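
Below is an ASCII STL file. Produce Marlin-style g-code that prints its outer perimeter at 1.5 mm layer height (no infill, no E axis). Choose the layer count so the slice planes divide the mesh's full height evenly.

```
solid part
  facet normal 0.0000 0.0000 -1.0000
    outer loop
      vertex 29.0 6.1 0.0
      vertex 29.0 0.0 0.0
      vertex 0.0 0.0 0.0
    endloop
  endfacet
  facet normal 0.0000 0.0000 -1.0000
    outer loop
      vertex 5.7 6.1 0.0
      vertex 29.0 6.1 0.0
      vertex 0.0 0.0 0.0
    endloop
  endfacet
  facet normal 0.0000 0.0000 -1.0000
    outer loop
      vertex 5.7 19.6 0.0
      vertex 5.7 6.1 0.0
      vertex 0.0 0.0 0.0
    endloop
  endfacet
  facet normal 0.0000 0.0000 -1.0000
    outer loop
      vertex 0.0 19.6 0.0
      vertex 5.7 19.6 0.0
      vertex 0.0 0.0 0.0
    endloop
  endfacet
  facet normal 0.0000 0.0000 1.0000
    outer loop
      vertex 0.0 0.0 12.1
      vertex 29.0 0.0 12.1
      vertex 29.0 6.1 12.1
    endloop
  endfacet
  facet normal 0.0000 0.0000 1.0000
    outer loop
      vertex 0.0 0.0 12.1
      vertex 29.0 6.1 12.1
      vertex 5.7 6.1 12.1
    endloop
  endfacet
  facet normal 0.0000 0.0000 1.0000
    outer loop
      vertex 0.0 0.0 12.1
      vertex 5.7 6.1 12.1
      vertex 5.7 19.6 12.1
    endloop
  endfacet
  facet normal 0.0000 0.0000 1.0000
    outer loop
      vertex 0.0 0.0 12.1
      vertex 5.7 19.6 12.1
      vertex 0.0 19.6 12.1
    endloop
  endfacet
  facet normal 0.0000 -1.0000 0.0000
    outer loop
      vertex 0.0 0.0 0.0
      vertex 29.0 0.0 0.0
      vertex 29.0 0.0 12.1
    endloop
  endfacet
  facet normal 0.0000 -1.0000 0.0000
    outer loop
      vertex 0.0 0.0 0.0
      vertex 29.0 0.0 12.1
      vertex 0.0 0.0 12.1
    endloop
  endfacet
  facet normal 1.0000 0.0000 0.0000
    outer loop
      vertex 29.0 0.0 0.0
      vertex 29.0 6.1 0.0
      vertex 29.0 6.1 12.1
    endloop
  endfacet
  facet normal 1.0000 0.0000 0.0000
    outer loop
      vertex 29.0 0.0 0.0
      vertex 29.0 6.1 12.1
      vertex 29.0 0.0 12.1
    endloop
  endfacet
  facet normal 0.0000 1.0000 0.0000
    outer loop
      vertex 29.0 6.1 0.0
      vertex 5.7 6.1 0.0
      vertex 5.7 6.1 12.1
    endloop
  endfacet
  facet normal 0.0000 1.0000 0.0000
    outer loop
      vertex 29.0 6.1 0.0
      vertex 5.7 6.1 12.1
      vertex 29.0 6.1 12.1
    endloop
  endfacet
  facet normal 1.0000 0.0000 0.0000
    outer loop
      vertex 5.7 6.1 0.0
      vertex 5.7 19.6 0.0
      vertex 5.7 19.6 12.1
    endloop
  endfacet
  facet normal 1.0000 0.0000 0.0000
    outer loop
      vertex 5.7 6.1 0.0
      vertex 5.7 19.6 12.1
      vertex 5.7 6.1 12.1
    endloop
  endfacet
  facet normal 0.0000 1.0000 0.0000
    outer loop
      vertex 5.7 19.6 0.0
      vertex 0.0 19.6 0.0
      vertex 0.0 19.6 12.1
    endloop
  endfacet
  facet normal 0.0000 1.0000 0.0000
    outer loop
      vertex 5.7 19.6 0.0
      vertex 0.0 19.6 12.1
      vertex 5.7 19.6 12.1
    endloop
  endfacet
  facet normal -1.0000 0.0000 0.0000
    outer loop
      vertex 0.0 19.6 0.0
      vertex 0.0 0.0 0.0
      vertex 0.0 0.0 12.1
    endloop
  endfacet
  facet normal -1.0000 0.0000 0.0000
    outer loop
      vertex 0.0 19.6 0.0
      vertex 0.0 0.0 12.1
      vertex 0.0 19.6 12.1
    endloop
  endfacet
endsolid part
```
; perimeter-only toolpath
G21 ; units = mm
G90 ; absolute positioning
G28 ; home
; layer 1
G0 Z1.5
G0 X0.0 Y0.0
G1 X29.0 Y0.0
G1 X29.0 Y6.1
G1 X5.7 Y6.1
G1 X5.7 Y19.6
G1 X0.0 Y19.6
G1 X0.0 Y0.0
; layer 2
G0 Z3.0
G0 X0.0 Y0.0
G1 X29.0 Y0.0
G1 X29.0 Y6.1
G1 X5.7 Y6.1
G1 X5.7 Y19.6
G1 X0.0 Y19.6
G1 X0.0 Y0.0
; layer 3
G0 Z4.5
G0 X0.0 Y0.0
G1 X29.0 Y0.0
G1 X29.0 Y6.1
G1 X5.7 Y6.1
G1 X5.7 Y19.6
G1 X0.0 Y19.6
G1 X0.0 Y0.0
; layer 4
G0 Z6.0
G0 X0.0 Y0.0
G1 X29.0 Y0.0
G1 X29.0 Y6.1
G1 X5.7 Y6.1
G1 X5.7 Y19.6
G1 X0.0 Y19.6
G1 X0.0 Y0.0
; layer 5
G0 Z7.6
G0 X0.0 Y0.0
G1 X29.0 Y0.0
G1 X29.0 Y6.1
G1 X5.7 Y6.1
G1 X5.7 Y19.6
G1 X0.0 Y19.6
G1 X0.0 Y0.0
; layer 6
G0 Z9.1
G0 X0.0 Y0.0
G1 X29.0 Y0.0
G1 X29.0 Y6.1
G1 X5.7 Y6.1
G1 X5.7 Y19.6
G1 X0.0 Y19.6
G1 X0.0 Y0.0
; layer 7
G0 Z10.6
G0 X0.0 Y0.0
G1 X29.0 Y0.0
G1 X29.0 Y6.1
G1 X5.7 Y6.1
G1 X5.7 Y19.6
G1 X0.0 Y19.6
G1 X0.0 Y0.0
; layer 8
G0 Z12.1
G0 X0.0 Y0.0
G1 X29.0 Y0.0
G1 X29.0 Y6.1
G1 X5.7 Y6.1
G1 X5.7 Y19.6
G1 X0.0 Y19.6
G1 X0.0 Y0.0
M2 ; end

The solid is an L-shaped prism: outer 29 × 19.6 mm, arm thicknesses ≈ 6.1 mm (horizontal) and 5.7 mm (vertical), extruded 12.1 mm in z. Slicing at Δz = 1.5 mm — 8 equal slices spanning the solid's height, so layer i sits at z = i·h/8 — gives 8 non-empty perimeters. Each is a 6-segment closed polygon; G0 lifts to the layer z and rapids to the start vertex, then G1 traces the edges.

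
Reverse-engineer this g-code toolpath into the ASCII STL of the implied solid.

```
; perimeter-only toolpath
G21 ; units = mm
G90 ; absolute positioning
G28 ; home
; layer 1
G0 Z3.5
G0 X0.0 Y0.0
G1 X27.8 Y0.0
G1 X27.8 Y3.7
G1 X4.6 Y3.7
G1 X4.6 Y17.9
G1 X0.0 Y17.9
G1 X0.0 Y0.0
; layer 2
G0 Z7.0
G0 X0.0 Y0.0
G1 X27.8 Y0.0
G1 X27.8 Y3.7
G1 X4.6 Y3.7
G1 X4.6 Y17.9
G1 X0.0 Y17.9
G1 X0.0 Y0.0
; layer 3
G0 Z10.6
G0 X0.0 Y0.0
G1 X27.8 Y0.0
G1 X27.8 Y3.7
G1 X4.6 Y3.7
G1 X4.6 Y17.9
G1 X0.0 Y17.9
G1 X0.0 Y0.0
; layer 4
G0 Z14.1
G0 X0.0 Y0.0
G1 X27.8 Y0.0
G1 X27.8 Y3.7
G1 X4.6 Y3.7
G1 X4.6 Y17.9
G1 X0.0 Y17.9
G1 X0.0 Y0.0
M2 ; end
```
solid part
  facet normal 0.0000 0.0000 -1.0000
    outer loop
      vertex 27.8 3.7 0.0
      vertex 27.8 0.0 0.0
      vertex 0.0 0.0 0.0
    endloop
  endfacet
  facet normal 0.0000 0.0000 -1.0000
    outer loop
      vertex 4.6 3.7 0.0
      vertex 27.8 3.7 0.0
      vertex 0.0 0.0 0.0
    endloop
  endfacet
  facet normal 0.0000 0.0000 -1.0000
    outer loop
      vertex 4.6 17.9 0.0
      vertex 4.6 3.7 0.0
      vertex 0.0 0.0 0.0
    endloop
  endfacet
  facet normal 0.0000 0.0000 -1.0000
    outer loop
      vertex 0.0 17.9 0.0
      vertex 4.6 17.9 0.0
      vertex 0.0 0.0 0.0
    endloop
  endfacet
  facet normal 0.0000 0.0000 1.0000
    outer loop
      vertex 0.0 0.0 14.1
      vertex 27.8 0.0 14.1
      vertex 27.8 3.7 14.1
    endloop
  endfacet
  facet normal 0.0000 0.0000 1.0000
    outer loop
      vertex 0.0 0.0 14.1
      vertex 27.8 3.7 14.1
      vertex 4.6 3.7 14.1
    endloop
  endfacet
  facet normal 0.0000 0.0000 1.0000
    outer loop
      vertex 0.0 0.0 14.1
      vertex 4.6 3.7 14.1
      vertex 4.6 17.9 14.1
    endloop
  endfacet
  facet normal 0.0000 0.0000 1.0000
    outer loop
      vertex 0.0 0.0 14.1
      vertex 4.6 17.9 14.1
      vertex 0.0 17.9 14.1
    endloop
  endfacet
  facet normal 0.0000 -1.0000 0.0000
    outer loop
      vertex 0.0 0.0 0.0
      vertex 27.8 0.0 0.0
      vertex 27.8 0.0 14.1
    endloop
  endfacet
  facet normal 0.0000 -1.0000 0.0000
    outer loop
      vertex 0.0 0.0 0.0
      vertex 27.8 0.0 14.1
      vertex 0.0 0.0 14.1
    endloop
  endfacet
  facet normal 1.0000 0.0000 0.0000
    outer loop
      vertex 27.8 0.0 0.0
      vertex 27.8 3.7 0.0
      vertex 27.8 3.7 14.1
    endloop
  endfacet
  facet normal 1.0000 0.0000 0.0000
    outer loop
      vertex 27.8 0.0 0.0
      vertex 27.8 3.7 14.1
      vertex 27.8 0.0 14.1
    endloop
  endfacet
  facet normal 0.0000 1.0000 0.0000
    outer loop
      vertex 27.8 3.7 0.0
      vertex 4.6 3.7 0.0
      vertex 4.6 3.7 14.1
    endloop
  endfacet
  facet normal 0.0000 1.0000 0.0000
    outer loop
      vertex 27.8 3.7 0.0
      vertex 4.6 3.7 14.1
      vertex 27.8 3.7 14.1
    endloop
  endfacet
  facet normal 1.0000 0.0000 0.0000
    outer loop
      vertex 4.6 3.7 0.0
      vertex 4.6 17.9 0.0
      vertex 4.6 17.9 14.1
    endloop
  endfacet
  facet normal 1.0000 0.0000 0.0000
    outer loop
      vertex 4.6 3.7 0.0
      vertex 4.6 17.9 14.1
      vertex 4.6 3.7 14.1
    endloop
  endfacet
  facet normal 0.0000 1.0000 0.0000
    outer loop
      vertex 4.6 17.9 0.0
      vertex 0.0 17.9 0.0
      vertex 0.0 17.9 14.1
    endloop
  endfacet
  facet normal 0.0000 1.0000 0.0000
    outer loop
      vertex 4.6 17.9 0.0
      vertex 0.0 17.9 14.1
      vertex 4.6 17.9 14.1
    endloop
  endfacet
  facet normal -1.0000 0.0000 0.0000
    outer loop
      vertex 0.0 17.9 0.0
      vertex 0.0 0.0 0.0
      vertex 0.0 0.0 14.1
    endloop
  endfacet
  facet normal -1.0000 0.0000 0.0000
    outer loop
      vertex 0.0 17.9 0.0
      vertex 0.0 0.0 14.1
      vertex 0.0 17.9 14.1
    endloop
  endfacet
endsolid part

The G0 Z moves step by Δz≈3.5 mm. Every layer's G1 loop is the same polygon, so the solid is a straight extrusion of it from z=0 to z≈14.1. Closing with flat bottom and top caps and triangulating gives 20 facets — an L-shaped prism: outer 27.8 × 17.9 mm, arm thicknesses ≈ 3.7 mm (horizontal) and 4.6 mm (vertical), extruded 14.1 mm in z.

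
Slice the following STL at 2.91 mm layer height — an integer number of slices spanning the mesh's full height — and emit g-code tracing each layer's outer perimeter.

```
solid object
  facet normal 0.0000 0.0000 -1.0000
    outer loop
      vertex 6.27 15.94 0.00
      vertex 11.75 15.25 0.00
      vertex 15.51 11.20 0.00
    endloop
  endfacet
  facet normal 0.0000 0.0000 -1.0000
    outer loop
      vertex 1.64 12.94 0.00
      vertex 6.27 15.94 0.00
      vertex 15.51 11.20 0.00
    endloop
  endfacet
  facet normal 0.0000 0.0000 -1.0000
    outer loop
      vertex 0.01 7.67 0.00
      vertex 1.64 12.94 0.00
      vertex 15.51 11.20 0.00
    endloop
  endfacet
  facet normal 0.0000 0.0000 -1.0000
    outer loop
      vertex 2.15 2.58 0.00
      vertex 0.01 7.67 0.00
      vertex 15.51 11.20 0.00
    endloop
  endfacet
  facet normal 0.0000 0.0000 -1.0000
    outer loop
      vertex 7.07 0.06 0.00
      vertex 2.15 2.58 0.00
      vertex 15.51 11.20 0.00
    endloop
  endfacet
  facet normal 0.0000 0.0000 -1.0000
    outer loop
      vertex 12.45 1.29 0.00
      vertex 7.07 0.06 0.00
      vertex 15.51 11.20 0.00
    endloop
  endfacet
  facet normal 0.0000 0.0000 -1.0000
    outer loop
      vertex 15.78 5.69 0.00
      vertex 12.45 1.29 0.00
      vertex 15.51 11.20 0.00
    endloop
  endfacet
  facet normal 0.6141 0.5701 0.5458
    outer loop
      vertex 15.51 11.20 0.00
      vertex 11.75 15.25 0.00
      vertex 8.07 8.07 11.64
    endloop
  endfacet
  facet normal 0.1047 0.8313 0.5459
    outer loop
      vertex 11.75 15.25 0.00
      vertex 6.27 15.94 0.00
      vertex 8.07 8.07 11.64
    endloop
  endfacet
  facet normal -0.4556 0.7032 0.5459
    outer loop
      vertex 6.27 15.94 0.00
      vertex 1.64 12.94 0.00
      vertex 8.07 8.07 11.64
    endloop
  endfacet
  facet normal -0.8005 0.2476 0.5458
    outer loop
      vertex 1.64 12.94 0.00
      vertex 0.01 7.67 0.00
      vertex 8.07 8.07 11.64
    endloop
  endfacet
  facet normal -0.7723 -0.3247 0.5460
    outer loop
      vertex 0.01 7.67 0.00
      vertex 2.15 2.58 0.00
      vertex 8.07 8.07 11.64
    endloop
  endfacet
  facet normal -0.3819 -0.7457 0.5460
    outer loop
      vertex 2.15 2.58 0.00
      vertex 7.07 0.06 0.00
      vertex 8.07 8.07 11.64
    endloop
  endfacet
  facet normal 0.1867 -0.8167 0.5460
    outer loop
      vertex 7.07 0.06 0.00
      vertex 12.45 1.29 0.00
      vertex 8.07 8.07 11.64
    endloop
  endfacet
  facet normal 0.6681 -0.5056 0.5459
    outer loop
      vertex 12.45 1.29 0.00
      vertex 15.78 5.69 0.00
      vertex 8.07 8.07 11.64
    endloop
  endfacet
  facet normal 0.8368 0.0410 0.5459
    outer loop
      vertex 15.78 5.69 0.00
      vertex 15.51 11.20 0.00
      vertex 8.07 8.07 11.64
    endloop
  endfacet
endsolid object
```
; perimeter-only toolpath
G21 ; units = mm
G90 ; absolute positioning
G28 ; home
; layer 1
G0 Z2.91
G0 X13.65 Y10.42
G1 X10.83 Y13.46
G1 X6.72 Y13.97
G1 X3.25 Y11.72
G1 X2.02 Y7.77
G1 X3.63 Y3.95
G1 X7.32 Y2.06
G1 X11.35 Y2.99
G1 X13.85 Y6.29
G1 X13.65 Y10.42
; layer 2
G0 Z5.82
G0 X11.79 Y9.63
G1 X9.91 Y11.66
G1 X7.17 Y12.00
G1 X4.86 Y10.50
G1 X4.04 Y7.87
G1 X5.11 Y5.33
G1 X7.57 Y4.07
G1 X10.26 Y4.68
G1 X11.93 Y6.88
G1 X11.79 Y9.63
; layer 3
G0 Z8.73
G0 X9.93 Y8.85
G1 X8.99 Y9.87
G1 X7.62 Y10.04
G1 X6.46 Y9.29
G1 X6.06 Y7.97
G1 X6.59 Y6.70
G1 X7.82 Y6.07
G1 X9.16 Y6.38
G1 X10.00 Y7.48
G1 X9.93 Y8.85
M2 ; end

The solid is a regular 9-sided pyramid, base circumscribed radius ≈ 8.07 mm, apex at z ≈ 11.6 mm. Slicing at Δz = 2.91 mm — 4 equal slices spanning the solid's height, so layer i sits at z = i·h/4 — gives 3 non-empty perimeters. Each is a 9-segment closed polygon; G0 lifts to the layer z and rapids to the start vertex, then G1 traces the edges. The cross-section shrinks linearly with z (the slice at the apex is degenerate and omitted).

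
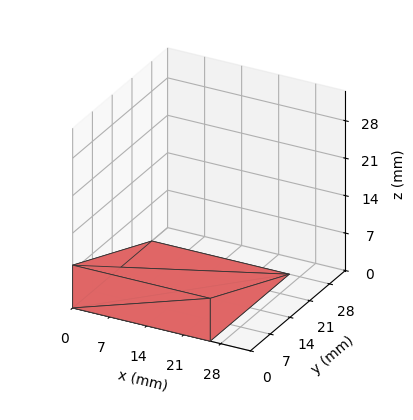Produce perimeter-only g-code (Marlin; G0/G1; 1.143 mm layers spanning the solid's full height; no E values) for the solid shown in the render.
Reading the render: the shape is a wedge (ramp): 26 × 28 mm base, rising to 8 mm along the y=0 edge and sloping linearly to z=0 at y=28 (dimensions read to the nearest mm from the axis ticks). For the g-code, the solid's height is divided into equal slices at the stated Δz and each level perimeter traced with G1 moves after a G0 lift.

; perimeter-only toolpath
G21 ; units = mm
G90 ; absolute positioning
G28 ; home
; layer 1
G0 Z1.143
G0 X0.000 Y0.000
G1 X26.000 Y0.000
G1 X26.000 Y24.000
G1 X0.000 Y24.000
G1 X0.000 Y0.000
; layer 2
G0 Z2.286
G0 X0.000 Y0.000
G1 X26.000 Y0.000
G1 X26.000 Y20.000
G1 X0.000 Y20.000
G1 X0.000 Y0.000
; layer 3
G0 Z3.429
G0 X0.000 Y0.000
G1 X26.000 Y0.000
G1 X26.000 Y16.000
G1 X0.000 Y16.000
G1 X0.000 Y0.000
; layer 4
G0 Z4.571
G0 X0.000 Y0.000
G1 X26.000 Y0.000
G1 X26.000 Y12.000
G1 X0.000 Y12.000
G1 X0.000 Y0.000
; layer 5
G0 Z5.714
G0 X0.000 Y0.000
G1 X26.000 Y0.000
G1 X26.000 Y8.000
G1 X0.000 Y8.000
G1 X0.000 Y0.000
; layer 6
G0 Z6.857
G0 X0.000 Y0.000
G1 X26.000 Y0.000
G1 X26.000 Y4.000
G1 X0.000 Y4.000
G1 X0.000 Y0.000
M2 ; end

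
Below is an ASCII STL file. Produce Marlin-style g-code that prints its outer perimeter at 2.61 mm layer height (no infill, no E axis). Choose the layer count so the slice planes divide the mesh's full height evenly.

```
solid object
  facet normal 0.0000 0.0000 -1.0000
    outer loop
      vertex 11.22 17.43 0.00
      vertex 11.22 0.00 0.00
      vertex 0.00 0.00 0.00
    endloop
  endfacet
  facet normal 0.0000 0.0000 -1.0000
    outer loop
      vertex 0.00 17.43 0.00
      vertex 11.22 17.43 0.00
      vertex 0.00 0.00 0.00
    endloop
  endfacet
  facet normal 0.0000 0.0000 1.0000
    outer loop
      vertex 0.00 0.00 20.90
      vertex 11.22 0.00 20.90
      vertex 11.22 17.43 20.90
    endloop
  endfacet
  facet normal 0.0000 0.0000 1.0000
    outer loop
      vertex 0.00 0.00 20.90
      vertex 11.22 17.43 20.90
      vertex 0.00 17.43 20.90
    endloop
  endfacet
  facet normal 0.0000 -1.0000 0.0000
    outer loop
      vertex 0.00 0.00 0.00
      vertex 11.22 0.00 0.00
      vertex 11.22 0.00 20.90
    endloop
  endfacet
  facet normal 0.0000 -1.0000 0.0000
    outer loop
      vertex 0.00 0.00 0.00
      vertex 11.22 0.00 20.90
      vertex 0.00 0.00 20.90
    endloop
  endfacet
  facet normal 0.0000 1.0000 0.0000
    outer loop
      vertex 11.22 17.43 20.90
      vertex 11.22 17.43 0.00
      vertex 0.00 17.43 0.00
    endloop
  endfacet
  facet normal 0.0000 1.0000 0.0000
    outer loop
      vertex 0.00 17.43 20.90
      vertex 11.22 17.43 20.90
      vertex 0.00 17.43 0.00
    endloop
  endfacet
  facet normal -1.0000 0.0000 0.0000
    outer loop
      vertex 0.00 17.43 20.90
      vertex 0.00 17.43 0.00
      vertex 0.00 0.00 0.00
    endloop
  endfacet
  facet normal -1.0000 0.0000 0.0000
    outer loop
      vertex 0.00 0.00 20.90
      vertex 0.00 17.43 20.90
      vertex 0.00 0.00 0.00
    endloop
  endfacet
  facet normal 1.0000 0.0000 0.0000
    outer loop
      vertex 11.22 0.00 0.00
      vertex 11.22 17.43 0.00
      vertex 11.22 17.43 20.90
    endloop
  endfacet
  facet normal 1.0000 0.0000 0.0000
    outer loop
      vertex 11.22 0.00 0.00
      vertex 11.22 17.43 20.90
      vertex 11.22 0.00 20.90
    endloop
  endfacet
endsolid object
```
; perimeter-only toolpath
G21 ; units = mm
G90 ; absolute positioning
G28 ; home
; layer 1
G0 Z2.61
G0 X0.00 Y0.00
G1 X11.22 Y0.00
G1 X11.22 Y17.43
G1 X0.00 Y17.43
G1 X0.00 Y0.00
; layer 2
G0 Z5.22
G0 X0.00 Y0.00
G1 X11.22 Y0.00
G1 X11.22 Y17.43
G1 X0.00 Y17.43
G1 X0.00 Y0.00
; layer 3
G0 Z7.84
G0 X0.00 Y0.00
G1 X11.22 Y0.00
G1 X11.22 Y17.43
G1 X0.00 Y17.43
G1 X0.00 Y0.00
; layer 4
G0 Z10.45
G0 X0.00 Y0.00
G1 X11.22 Y0.00
G1 X11.22 Y17.43
G1 X0.00 Y17.43
G1 X0.00 Y0.00
; layer 5
G0 Z13.06
G0 X0.00 Y0.00
G1 X11.22 Y0.00
G1 X11.22 Y17.43
G1 X0.00 Y17.43
G1 X0.00 Y0.00
; layer 6
G0 Z15.67
G0 X0.00 Y0.00
G1 X11.22 Y0.00
G1 X11.22 Y17.43
G1 X0.00 Y17.43
G1 X0.00 Y0.00
; layer 7
G0 Z18.29
G0 X0.00 Y0.00
G1 X11.22 Y0.00
G1 X11.22 Y17.43
G1 X0.00 Y17.43
G1 X0.00 Y0.00
; layer 8
G0 Z20.90
G0 X0.00 Y0.00
G1 X11.22 Y0.00
G1 X11.22 Y17.43
G1 X0.00 Y17.43
G1 X0.00 Y0.00
M2 ; end

The solid is a rectangular box, roughly 11.2 × 17.4 mm footprint and 20.9 mm tall. Slicing at Δz = 2.61 mm — 8 equal slices spanning the solid's height, so layer i sits at z = i·h/8 — gives 8 non-empty perimeters. Each is a 4-segment closed polygon; G0 lifts to the layer z and rapids to the start vertex, then G1 traces the edges.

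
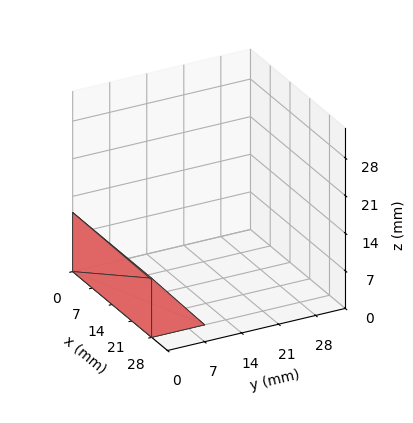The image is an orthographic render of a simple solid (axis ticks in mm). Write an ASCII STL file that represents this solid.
Reading the render: the shape is a wedge (ramp): 28 × 10 mm base, rising to 11 mm along the y=0 edge and sloping linearly to z=0 at y=10 (dimensions read to the nearest mm from the axis ticks). For the STL, each face is triangulated and given an outward normal.

solid part
  facet normal 0.0000 0.0000 -1.0000
    outer loop
      vertex 28.000 10.000 0.000
      vertex 28.000 0.000 0.000
      vertex 0.000 0.000 0.000
    endloop
  endfacet
  facet normal 0.0000 0.0000 -1.0000
    outer loop
      vertex 0.000 10.000 0.000
      vertex 28.000 10.000 0.000
      vertex 0.000 0.000 0.000
    endloop
  endfacet
  facet normal 0.0000 -1.0000 0.0000
    outer loop
      vertex 0.000 0.000 0.000
      vertex 28.000 0.000 0.000
      vertex 28.000 0.000 11.000
    endloop
  endfacet
  facet normal 0.0000 -1.0000 0.0000
    outer loop
      vertex 0.000 0.000 0.000
      vertex 28.000 0.000 11.000
      vertex 0.000 0.000 11.000
    endloop
  endfacet
  facet normal 0.0000 0.7399 0.6727
    outer loop
      vertex 0.000 0.000 11.000
      vertex 28.000 0.000 11.000
      vertex 28.000 10.000 0.000
    endloop
  endfacet
  facet normal 0.0000 0.7399 0.6727
    outer loop
      vertex 0.000 0.000 11.000
      vertex 28.000 10.000 0.000
      vertex 0.000 10.000 0.000
    endloop
  endfacet
  facet normal -1.0000 0.0000 0.0000
    outer loop
      vertex 0.000 0.000 11.000
      vertex 0.000 10.000 0.000
      vertex 0.000 0.000 0.000
    endloop
  endfacet
  facet normal 1.0000 0.0000 0.0000
    outer loop
      vertex 28.000 0.000 0.000
      vertex 28.000 10.000 0.000
      vertex 28.000 0.000 11.000
    endloop
  endfacet
endsolid part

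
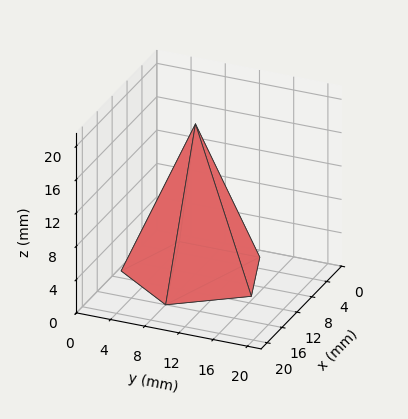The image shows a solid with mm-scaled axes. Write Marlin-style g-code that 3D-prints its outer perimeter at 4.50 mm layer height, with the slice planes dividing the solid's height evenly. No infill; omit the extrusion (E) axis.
Reading the render: the shape is a regular 5-sided pyramid, base circumscribed radius ≈ 8 mm, apex at z ≈ 18 mm (dimensions read to the nearest mm from the axis ticks). For the g-code, the solid's height is divided into equal slices at the stated Δz and each level perimeter traced with G1 moves after a G0 lift.

; perimeter-only toolpath
G21 ; units = mm
G90 ; absolute positioning
G28 ; home
; layer 1
G0 Z4.50
G0 X14.00 Y8.00
G1 X9.85 Y13.71
G1 X3.15 Y11.52
G1 X3.15 Y4.47
G1 X9.85 Y2.29
G1 X14.00 Y8.00
; layer 2
G0 Z9.00
G0 X12.00 Y8.00
G1 X9.23 Y11.80
G1 X4.76 Y10.35
G1 X4.76 Y5.65
G1 X9.23 Y4.20
G1 X12.00 Y8.00
; layer 3
G0 Z13.50
G0 X10.00 Y8.00
G1 X8.62 Y9.90
G1 X6.38 Y9.18
G1 X6.38 Y6.83
G1 X8.62 Y6.10
G1 X10.00 Y8.00
M2 ; end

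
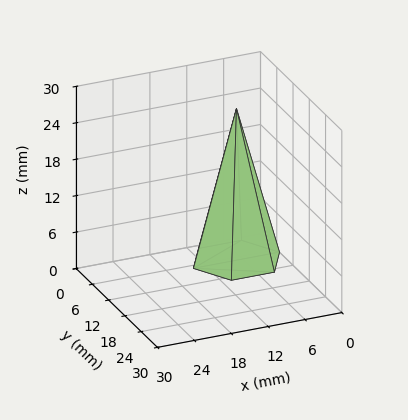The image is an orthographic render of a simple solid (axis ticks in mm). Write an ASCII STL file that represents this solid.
Reading the render: the shape is a regular 6-sided pyramid, base circumscribed radius ≈ 7 mm, apex at z ≈ 25 mm (dimensions read to the nearest mm from the axis ticks). For the STL, each face is triangulated and given an outward normal.

solid part
  facet normal 0.0000 0.0000 -1.0000
    outer loop
      vertex 3.50 13.06 0.00
      vertex 10.50 13.06 0.00
      vertex 14.00 7.00 0.00
    endloop
  endfacet
  facet normal 0.0000 0.0000 -1.0000
    outer loop
      vertex 0.00 7.00 0.00
      vertex 3.50 13.06 0.00
      vertex 14.00 7.00 0.00
    endloop
  endfacet
  facet normal 0.0000 0.0000 -1.0000
    outer loop
      vertex 3.50 0.94 0.00
      vertex 0.00 7.00 0.00
      vertex 14.00 7.00 0.00
    endloop
  endfacet
  facet normal 0.0000 0.0000 -1.0000
    outer loop
      vertex 10.50 0.94 0.00
      vertex 3.50 0.94 0.00
      vertex 14.00 7.00 0.00
    endloop
  endfacet
  facet normal 0.8416 0.4861 0.2356
    outer loop
      vertex 14.00 7.00 0.00
      vertex 10.50 13.06 0.00
      vertex 7.00 7.00 25.00
    endloop
  endfacet
  facet normal 0.0000 0.9719 0.2356
    outer loop
      vertex 10.50 13.06 0.00
      vertex 3.50 13.06 0.00
      vertex 7.00 7.00 25.00
    endloop
  endfacet
  facet normal -0.8416 0.4861 0.2356
    outer loop
      vertex 3.50 13.06 0.00
      vertex 0.00 7.00 0.00
      vertex 7.00 7.00 25.00
    endloop
  endfacet
  facet normal -0.8416 -0.4861 0.2356
    outer loop
      vertex 0.00 7.00 0.00
      vertex 3.50 0.94 0.00
      vertex 7.00 7.00 25.00
    endloop
  endfacet
  facet normal 0.0000 -0.9719 0.2356
    outer loop
      vertex 3.50 0.94 0.00
      vertex 10.50 0.94 0.00
      vertex 7.00 7.00 25.00
    endloop
  endfacet
  facet normal 0.8416 -0.4861 0.2356
    outer loop
      vertex 10.50 0.94 0.00
      vertex 14.00 7.00 0.00
      vertex 7.00 7.00 25.00
    endloop
  endfacet
endsolid part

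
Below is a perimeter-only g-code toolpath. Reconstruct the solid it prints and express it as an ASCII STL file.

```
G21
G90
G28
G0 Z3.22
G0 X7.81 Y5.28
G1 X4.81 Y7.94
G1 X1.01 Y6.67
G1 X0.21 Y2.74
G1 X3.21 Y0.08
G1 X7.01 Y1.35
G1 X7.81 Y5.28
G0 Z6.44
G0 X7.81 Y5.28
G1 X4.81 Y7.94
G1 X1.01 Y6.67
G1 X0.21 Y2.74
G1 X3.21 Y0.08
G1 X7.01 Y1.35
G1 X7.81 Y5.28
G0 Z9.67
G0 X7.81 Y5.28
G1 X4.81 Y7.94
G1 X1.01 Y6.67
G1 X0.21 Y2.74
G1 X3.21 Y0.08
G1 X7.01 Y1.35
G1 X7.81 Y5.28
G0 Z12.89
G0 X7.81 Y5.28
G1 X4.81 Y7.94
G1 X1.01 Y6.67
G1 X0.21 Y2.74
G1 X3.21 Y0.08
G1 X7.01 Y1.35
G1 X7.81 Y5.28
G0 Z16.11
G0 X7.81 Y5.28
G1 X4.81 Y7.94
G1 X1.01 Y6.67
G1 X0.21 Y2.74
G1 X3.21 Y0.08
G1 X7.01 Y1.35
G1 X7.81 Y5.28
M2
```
solid part
  facet normal 0.0000 0.0000 -1.0000
    outer loop
      vertex 1.01 6.67 0.00
      vertex 4.81 7.94 0.00
      vertex 7.81 5.28 0.00
    endloop
  endfacet
  facet normal 0.0000 0.0000 -1.0000
    outer loop
      vertex 0.21 2.74 0.00
      vertex 1.01 6.67 0.00
      vertex 7.81 5.28 0.00
    endloop
  endfacet
  facet normal 0.0000 0.0000 -1.0000
    outer loop
      vertex 3.21 0.08 0.00
      vertex 0.21 2.74 0.00
      vertex 7.81 5.28 0.00
    endloop
  endfacet
  facet normal 0.0000 0.0000 -1.0000
    outer loop
      vertex 7.01 1.35 0.00
      vertex 3.21 0.08 0.00
      vertex 7.81 5.28 0.00
    endloop
  endfacet
  facet normal 0.0000 0.0000 1.0000
    outer loop
      vertex 7.81 5.28 16.11
      vertex 4.81 7.94 16.11
      vertex 1.01 6.67 16.11
    endloop
  endfacet
  facet normal 0.0000 0.0000 1.0000
    outer loop
      vertex 7.81 5.28 16.11
      vertex 1.01 6.67 16.11
      vertex 0.21 2.74 16.11
    endloop
  endfacet
  facet normal 0.0000 0.0000 1.0000
    outer loop
      vertex 7.81 5.28 16.11
      vertex 0.21 2.74 16.11
      vertex 3.21 0.08 16.11
    endloop
  endfacet
  facet normal 0.0000 0.0000 1.0000
    outer loop
      vertex 7.81 5.28 16.11
      vertex 3.21 0.08 16.11
      vertex 7.01 1.35 16.11
    endloop
  endfacet
  facet normal 0.6634 0.7482 0.0000
    outer loop
      vertex 7.81 5.28 0.00
      vertex 4.81 7.94 0.00
      vertex 4.81 7.94 16.11
    endloop
  endfacet
  facet normal 0.6634 0.7482 0.0000
    outer loop
      vertex 7.81 5.28 0.00
      vertex 4.81 7.94 16.11
      vertex 7.81 5.28 16.11
    endloop
  endfacet
  facet normal -0.3170 0.9484 0.0000
    outer loop
      vertex 4.81 7.94 0.00
      vertex 1.01 6.67 0.00
      vertex 1.01 6.67 16.11
    endloop
  endfacet
  facet normal -0.3170 0.9484 0.0000
    outer loop
      vertex 4.81 7.94 0.00
      vertex 1.01 6.67 16.11
      vertex 4.81 7.94 16.11
    endloop
  endfacet
  facet normal -0.9799 0.1995 0.0000
    outer loop
      vertex 1.01 6.67 0.00
      vertex 0.21 2.74 0.00
      vertex 0.21 2.74 16.11
    endloop
  endfacet
  facet normal -0.9799 0.1995 0.0000
    outer loop
      vertex 1.01 6.67 0.00
      vertex 0.21 2.74 16.11
      vertex 1.01 6.67 16.11
    endloop
  endfacet
  facet normal -0.6634 -0.7482 0.0000
    outer loop
      vertex 0.21 2.74 0.00
      vertex 3.21 0.08 0.00
      vertex 3.21 0.08 16.11
    endloop
  endfacet
  facet normal -0.6634 -0.7482 0.0000
    outer loop
      vertex 0.21 2.74 0.00
      vertex 3.21 0.08 16.11
      vertex 0.21 2.74 16.11
    endloop
  endfacet
  facet normal 0.3170 -0.9484 0.0000
    outer loop
      vertex 3.21 0.08 0.00
      vertex 7.01 1.35 0.00
      vertex 7.01 1.35 16.11
    endloop
  endfacet
  facet normal 0.3170 -0.9484 0.0000
    outer loop
      vertex 3.21 0.08 0.00
      vertex 7.01 1.35 16.11
      vertex 3.21 0.08 16.11
    endloop
  endfacet
  facet normal 0.9799 -0.1995 0.0000
    outer loop
      vertex 7.01 1.35 0.00
      vertex 7.81 5.28 0.00
      vertex 7.81 5.28 16.11
    endloop
  endfacet
  facet normal 0.9799 -0.1995 0.0000
    outer loop
      vertex 7.01 1.35 0.00
      vertex 7.81 5.28 16.11
      vertex 7.01 1.35 16.11
    endloop
  endfacet
endsolid part

The G0 Z moves step by Δz≈3.22 mm. Every layer's G1 loop is the same polygon, so the solid is a straight extrusion of it from z=0 to z≈16.1. Closing with flat bottom and top caps and triangulating gives 20 facets — a regular 6-sided prism (a cylinder approximated with 6 flat sides), circumscribed radius ≈ 4.01 mm, height ≈ 16.1 mm.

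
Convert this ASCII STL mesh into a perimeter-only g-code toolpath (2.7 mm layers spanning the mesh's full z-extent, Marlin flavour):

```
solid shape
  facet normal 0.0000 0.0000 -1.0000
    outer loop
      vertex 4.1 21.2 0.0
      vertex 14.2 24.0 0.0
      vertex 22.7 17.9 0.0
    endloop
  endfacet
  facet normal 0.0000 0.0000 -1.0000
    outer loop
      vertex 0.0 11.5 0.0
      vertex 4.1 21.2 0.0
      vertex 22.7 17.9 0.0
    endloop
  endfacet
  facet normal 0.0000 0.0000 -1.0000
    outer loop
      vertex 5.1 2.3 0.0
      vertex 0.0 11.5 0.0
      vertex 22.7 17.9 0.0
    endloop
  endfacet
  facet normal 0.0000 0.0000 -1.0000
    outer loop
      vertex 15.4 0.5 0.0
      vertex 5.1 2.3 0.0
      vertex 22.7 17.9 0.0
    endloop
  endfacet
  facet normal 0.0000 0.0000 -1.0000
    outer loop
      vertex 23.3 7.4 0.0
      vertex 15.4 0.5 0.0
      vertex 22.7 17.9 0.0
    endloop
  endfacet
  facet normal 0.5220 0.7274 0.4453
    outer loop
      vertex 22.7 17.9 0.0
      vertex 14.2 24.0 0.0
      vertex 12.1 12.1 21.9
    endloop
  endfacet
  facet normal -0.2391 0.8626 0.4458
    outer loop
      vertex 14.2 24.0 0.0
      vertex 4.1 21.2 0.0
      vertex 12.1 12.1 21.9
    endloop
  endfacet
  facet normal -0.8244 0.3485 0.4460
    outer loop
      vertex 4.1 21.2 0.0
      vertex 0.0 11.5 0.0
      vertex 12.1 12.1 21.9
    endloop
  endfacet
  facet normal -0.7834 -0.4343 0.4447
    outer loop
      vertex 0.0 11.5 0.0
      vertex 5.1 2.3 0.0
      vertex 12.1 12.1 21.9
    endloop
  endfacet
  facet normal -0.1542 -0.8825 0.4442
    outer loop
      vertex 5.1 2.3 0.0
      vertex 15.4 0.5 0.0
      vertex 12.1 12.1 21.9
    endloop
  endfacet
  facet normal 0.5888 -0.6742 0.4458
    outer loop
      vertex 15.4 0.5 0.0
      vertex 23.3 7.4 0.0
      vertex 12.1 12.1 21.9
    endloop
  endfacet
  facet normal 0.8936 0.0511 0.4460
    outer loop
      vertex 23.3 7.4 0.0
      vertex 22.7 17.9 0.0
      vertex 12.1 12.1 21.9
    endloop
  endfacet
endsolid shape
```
; perimeter-only toolpath
G21 ; units = mm
G90 ; absolute positioning
G28 ; home
; layer 1
G0 Z2.7
G0 X21.4 Y17.2
G1 X13.9 Y22.5
G1 X5.1 Y20.1
G1 X1.5 Y11.6
G1 X6.0 Y3.5
G1 X15.0 Y1.9
G1 X21.9 Y8.0
G1 X21.4 Y17.2
; layer 2
G0 Z5.5
G0 X20.0 Y16.4
G1 X13.7 Y21.0
G1 X6.1 Y18.9
G1 X3.0 Y11.7
G1 X6.8 Y4.8
G1 X14.6 Y3.4
G1 X20.5 Y8.6
G1 X20.0 Y16.4
; layer 3
G0 Z8.2
G0 X18.7 Y15.7
G1 X13.4 Y19.5
G1 X7.1 Y17.8
G1 X4.5 Y11.7
G1 X7.7 Y6.0
G1 X14.2 Y4.8
G1 X19.1 Y9.2
G1 X18.7 Y15.7
; layer 4
G0 Z10.9
G0 X17.4 Y15.0
G1 X13.1 Y18.1
G1 X8.1 Y16.6
G1 X6.0 Y11.8
G1 X8.6 Y7.2
G1 X13.8 Y6.3
G1 X17.7 Y9.8
G1 X17.4 Y15.0
; layer 5
G0 Z13.7
G0 X16.1 Y14.3
G1 X12.9 Y16.6
G1 X9.1 Y15.5
G1 X7.6 Y11.9
G1 X9.5 Y8.4
G1 X13.3 Y7.8
G1 X16.3 Y10.3
G1 X16.1 Y14.3
; layer 6
G0 Z16.4
G0 X14.8 Y13.5
G1 X12.6 Y15.1
G1 X10.1 Y14.4
G1 X9.1 Y11.9
G1 X10.3 Y9.6
G1 X12.9 Y9.2
G1 X14.9 Y10.9
G1 X14.8 Y13.5
; layer 7
G0 Z19.2
G0 X13.4 Y12.8
G1 X12.4 Y13.6
G1 X11.1 Y13.2
G1 X10.6 Y12.0
G1 X11.2 Y10.9
G1 X12.5 Y10.7
G1 X13.5 Y11.5
G1 X13.4 Y12.8
M2 ; end

The solid is a regular 7-sided pyramid, base circumscribed radius ≈ 12.1 mm, apex at z ≈ 21.9 mm. Slicing at Δz = 2.7 mm — 8 equal slices spanning the solid's height, so layer i sits at z = i·h/8 — gives 7 non-empty perimeters. Each is a 7-segment closed polygon; G0 lifts to the layer z and rapids to the start vertex, then G1 traces the edges. The cross-section shrinks linearly with z (the slice at the apex is degenerate and omitted).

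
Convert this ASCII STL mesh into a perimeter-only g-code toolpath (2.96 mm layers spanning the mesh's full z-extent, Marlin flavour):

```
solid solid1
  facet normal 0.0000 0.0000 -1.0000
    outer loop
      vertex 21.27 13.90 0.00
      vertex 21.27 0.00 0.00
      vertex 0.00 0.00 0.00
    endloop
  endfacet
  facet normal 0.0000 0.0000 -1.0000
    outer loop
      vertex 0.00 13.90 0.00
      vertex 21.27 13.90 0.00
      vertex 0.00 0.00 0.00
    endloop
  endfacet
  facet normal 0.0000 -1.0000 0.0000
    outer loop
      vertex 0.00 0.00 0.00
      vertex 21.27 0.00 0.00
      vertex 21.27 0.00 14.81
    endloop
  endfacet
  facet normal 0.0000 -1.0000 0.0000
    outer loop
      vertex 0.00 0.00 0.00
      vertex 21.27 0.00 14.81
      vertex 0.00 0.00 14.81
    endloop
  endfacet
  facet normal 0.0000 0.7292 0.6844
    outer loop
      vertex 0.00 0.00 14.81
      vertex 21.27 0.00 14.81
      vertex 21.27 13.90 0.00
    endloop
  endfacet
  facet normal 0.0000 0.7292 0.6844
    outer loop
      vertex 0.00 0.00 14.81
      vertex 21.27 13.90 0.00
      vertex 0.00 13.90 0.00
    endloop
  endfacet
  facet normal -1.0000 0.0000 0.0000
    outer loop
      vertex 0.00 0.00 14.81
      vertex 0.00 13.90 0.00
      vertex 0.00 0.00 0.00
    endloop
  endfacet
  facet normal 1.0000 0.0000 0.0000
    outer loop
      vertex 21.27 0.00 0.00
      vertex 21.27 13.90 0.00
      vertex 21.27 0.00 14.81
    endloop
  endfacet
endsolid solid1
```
; perimeter-only toolpath
G21 ; units = mm
G90 ; absolute positioning
G28 ; home
; layer 1
G0 Z2.96
G0 X0.00 Y0.00
G1 X21.27 Y0.00
G1 X21.27 Y11.12
G1 X0.00 Y11.12
G1 X0.00 Y0.00
; layer 2
G0 Z5.92
G0 X0.00 Y0.00
G1 X21.27 Y0.00
G1 X21.27 Y8.34
G1 X0.00 Y8.34
G1 X0.00 Y0.00
; layer 3
G0 Z8.89
G0 X0.00 Y0.00
G1 X21.27 Y0.00
G1 X21.27 Y5.56
G1 X0.00 Y5.56
G1 X0.00 Y0.00
; layer 4
G0 Z11.85
G0 X0.00 Y0.00
G1 X21.27 Y0.00
G1 X21.27 Y2.78
G1 X0.00 Y2.78
G1 X0.00 Y0.00
M2 ; end

The solid is a wedge (ramp): 21.3 × 13.9 mm base, rising to 14.8 mm along the y=0 edge and sloping linearly to z=0 at y=13.9. Slicing at Δz = 2.96 mm — 5 equal slices spanning the solid's height, so layer i sits at z = i·h/5 — gives 4 non-empty perimeters. Each is a 4-segment closed polygon; G0 lifts to the layer z and rapids to the start vertex, then G1 traces the edges. The cross-section shrinks linearly with z (the slice at the apex is degenerate and omitted).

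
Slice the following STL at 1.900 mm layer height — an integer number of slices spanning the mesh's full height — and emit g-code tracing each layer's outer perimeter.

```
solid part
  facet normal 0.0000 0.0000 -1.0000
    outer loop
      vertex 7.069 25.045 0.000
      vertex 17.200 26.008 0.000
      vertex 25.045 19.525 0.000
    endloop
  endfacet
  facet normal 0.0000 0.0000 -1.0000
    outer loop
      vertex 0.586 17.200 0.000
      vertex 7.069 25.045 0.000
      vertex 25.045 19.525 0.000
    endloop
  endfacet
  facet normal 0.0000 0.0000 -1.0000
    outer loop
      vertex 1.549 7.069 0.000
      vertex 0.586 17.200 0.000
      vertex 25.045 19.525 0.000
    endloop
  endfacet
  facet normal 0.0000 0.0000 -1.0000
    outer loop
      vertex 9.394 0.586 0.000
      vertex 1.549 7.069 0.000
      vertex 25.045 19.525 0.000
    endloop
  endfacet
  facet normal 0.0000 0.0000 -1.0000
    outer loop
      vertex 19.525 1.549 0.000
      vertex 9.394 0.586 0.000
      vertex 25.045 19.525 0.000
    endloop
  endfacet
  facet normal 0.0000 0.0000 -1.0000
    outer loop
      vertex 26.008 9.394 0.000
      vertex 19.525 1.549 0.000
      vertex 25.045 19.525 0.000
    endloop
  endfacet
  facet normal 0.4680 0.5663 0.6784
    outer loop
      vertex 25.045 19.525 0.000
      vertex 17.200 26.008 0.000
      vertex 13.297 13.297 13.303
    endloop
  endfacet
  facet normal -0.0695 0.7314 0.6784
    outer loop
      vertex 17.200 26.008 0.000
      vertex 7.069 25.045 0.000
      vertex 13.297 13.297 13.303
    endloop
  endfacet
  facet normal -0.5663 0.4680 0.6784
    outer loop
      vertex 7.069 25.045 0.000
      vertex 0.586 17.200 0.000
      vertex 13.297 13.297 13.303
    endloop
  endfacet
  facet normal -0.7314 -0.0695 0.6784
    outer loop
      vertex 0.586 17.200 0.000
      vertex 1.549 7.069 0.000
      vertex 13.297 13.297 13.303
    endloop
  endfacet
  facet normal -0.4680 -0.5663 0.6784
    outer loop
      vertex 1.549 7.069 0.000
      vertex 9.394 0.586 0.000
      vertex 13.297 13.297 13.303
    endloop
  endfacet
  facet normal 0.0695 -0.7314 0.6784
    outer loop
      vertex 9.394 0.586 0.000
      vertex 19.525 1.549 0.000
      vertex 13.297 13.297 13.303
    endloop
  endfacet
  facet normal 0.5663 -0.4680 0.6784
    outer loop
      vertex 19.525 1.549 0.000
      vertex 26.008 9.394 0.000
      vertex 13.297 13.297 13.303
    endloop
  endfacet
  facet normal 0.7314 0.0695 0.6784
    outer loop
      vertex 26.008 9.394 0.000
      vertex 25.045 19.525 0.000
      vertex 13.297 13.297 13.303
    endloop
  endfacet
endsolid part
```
; perimeter-only toolpath
G21 ; units = mm
G90 ; absolute positioning
G28 ; home
; layer 1
G0 Z1.900
G0 X23.367 Y18.635
G1 X16.642 Y24.192
G1 X7.959 Y23.367
G1 X2.402 Y16.642
G1 X3.227 Y7.959
G1 X9.952 Y2.402
G1 X18.635 Y3.227
G1 X24.192 Y9.952
G1 X23.367 Y18.635
; layer 2
G0 Z3.801
G0 X21.688 Y17.746
G1 X16.085 Y22.376
G1 X8.848 Y21.688
G1 X4.218 Y16.085
G1 X4.906 Y8.848
G1 X10.509 Y4.218
G1 X17.746 Y4.906
G1 X22.376 Y10.509
G1 X21.688 Y17.746
; layer 3
G0 Z5.701
G0 X20.010 Y16.856
G1 X15.527 Y20.560
G1 X9.738 Y20.010
G1 X6.034 Y15.527
G1 X6.584 Y9.738
G1 X11.067 Y6.034
G1 X16.856 Y6.584
G1 X20.560 Y11.067
G1 X20.010 Y16.856
; layer 4
G0 Z7.602
G0 X18.332 Y15.966
G1 X14.970 Y18.745
G1 X10.628 Y18.332
G1 X7.849 Y14.970
G1 X8.262 Y10.628
G1 X11.624 Y7.849
G1 X15.966 Y8.262
G1 X18.745 Y11.624
G1 X18.332 Y15.966
; layer 5
G0 Z9.502
G0 X16.654 Y15.076
G1 X14.412 Y16.929
G1 X11.518 Y16.654
G1 X9.665 Y14.412
G1 X9.940 Y11.518
G1 X12.182 Y9.665
G1 X15.076 Y9.940
G1 X16.929 Y12.182
G1 X16.654 Y15.076
; layer 6
G0 Z11.403
G0 X14.975 Y14.187
G1 X13.855 Y15.113
G1 X12.407 Y14.975
G1 X11.481 Y13.855
G1 X11.619 Y12.407
G1 X12.739 Y11.481
G1 X14.187 Y11.619
G1 X15.113 Y12.739
G1 X14.975 Y14.187
M2 ; end

The solid is a regular 8-sided pyramid, base circumscribed radius ≈ 13.3 mm, apex at z ≈ 13.3 mm. Slicing at Δz = 1.900 mm — 7 equal slices spanning the solid's height, so layer i sits at z = i·h/7 — gives 6 non-empty perimeters. Each is a 8-segment closed polygon; G0 lifts to the layer z and rapids to the start vertex, then G1 traces the edges. The cross-section shrinks linearly with z (the slice at the apex is degenerate and omitted).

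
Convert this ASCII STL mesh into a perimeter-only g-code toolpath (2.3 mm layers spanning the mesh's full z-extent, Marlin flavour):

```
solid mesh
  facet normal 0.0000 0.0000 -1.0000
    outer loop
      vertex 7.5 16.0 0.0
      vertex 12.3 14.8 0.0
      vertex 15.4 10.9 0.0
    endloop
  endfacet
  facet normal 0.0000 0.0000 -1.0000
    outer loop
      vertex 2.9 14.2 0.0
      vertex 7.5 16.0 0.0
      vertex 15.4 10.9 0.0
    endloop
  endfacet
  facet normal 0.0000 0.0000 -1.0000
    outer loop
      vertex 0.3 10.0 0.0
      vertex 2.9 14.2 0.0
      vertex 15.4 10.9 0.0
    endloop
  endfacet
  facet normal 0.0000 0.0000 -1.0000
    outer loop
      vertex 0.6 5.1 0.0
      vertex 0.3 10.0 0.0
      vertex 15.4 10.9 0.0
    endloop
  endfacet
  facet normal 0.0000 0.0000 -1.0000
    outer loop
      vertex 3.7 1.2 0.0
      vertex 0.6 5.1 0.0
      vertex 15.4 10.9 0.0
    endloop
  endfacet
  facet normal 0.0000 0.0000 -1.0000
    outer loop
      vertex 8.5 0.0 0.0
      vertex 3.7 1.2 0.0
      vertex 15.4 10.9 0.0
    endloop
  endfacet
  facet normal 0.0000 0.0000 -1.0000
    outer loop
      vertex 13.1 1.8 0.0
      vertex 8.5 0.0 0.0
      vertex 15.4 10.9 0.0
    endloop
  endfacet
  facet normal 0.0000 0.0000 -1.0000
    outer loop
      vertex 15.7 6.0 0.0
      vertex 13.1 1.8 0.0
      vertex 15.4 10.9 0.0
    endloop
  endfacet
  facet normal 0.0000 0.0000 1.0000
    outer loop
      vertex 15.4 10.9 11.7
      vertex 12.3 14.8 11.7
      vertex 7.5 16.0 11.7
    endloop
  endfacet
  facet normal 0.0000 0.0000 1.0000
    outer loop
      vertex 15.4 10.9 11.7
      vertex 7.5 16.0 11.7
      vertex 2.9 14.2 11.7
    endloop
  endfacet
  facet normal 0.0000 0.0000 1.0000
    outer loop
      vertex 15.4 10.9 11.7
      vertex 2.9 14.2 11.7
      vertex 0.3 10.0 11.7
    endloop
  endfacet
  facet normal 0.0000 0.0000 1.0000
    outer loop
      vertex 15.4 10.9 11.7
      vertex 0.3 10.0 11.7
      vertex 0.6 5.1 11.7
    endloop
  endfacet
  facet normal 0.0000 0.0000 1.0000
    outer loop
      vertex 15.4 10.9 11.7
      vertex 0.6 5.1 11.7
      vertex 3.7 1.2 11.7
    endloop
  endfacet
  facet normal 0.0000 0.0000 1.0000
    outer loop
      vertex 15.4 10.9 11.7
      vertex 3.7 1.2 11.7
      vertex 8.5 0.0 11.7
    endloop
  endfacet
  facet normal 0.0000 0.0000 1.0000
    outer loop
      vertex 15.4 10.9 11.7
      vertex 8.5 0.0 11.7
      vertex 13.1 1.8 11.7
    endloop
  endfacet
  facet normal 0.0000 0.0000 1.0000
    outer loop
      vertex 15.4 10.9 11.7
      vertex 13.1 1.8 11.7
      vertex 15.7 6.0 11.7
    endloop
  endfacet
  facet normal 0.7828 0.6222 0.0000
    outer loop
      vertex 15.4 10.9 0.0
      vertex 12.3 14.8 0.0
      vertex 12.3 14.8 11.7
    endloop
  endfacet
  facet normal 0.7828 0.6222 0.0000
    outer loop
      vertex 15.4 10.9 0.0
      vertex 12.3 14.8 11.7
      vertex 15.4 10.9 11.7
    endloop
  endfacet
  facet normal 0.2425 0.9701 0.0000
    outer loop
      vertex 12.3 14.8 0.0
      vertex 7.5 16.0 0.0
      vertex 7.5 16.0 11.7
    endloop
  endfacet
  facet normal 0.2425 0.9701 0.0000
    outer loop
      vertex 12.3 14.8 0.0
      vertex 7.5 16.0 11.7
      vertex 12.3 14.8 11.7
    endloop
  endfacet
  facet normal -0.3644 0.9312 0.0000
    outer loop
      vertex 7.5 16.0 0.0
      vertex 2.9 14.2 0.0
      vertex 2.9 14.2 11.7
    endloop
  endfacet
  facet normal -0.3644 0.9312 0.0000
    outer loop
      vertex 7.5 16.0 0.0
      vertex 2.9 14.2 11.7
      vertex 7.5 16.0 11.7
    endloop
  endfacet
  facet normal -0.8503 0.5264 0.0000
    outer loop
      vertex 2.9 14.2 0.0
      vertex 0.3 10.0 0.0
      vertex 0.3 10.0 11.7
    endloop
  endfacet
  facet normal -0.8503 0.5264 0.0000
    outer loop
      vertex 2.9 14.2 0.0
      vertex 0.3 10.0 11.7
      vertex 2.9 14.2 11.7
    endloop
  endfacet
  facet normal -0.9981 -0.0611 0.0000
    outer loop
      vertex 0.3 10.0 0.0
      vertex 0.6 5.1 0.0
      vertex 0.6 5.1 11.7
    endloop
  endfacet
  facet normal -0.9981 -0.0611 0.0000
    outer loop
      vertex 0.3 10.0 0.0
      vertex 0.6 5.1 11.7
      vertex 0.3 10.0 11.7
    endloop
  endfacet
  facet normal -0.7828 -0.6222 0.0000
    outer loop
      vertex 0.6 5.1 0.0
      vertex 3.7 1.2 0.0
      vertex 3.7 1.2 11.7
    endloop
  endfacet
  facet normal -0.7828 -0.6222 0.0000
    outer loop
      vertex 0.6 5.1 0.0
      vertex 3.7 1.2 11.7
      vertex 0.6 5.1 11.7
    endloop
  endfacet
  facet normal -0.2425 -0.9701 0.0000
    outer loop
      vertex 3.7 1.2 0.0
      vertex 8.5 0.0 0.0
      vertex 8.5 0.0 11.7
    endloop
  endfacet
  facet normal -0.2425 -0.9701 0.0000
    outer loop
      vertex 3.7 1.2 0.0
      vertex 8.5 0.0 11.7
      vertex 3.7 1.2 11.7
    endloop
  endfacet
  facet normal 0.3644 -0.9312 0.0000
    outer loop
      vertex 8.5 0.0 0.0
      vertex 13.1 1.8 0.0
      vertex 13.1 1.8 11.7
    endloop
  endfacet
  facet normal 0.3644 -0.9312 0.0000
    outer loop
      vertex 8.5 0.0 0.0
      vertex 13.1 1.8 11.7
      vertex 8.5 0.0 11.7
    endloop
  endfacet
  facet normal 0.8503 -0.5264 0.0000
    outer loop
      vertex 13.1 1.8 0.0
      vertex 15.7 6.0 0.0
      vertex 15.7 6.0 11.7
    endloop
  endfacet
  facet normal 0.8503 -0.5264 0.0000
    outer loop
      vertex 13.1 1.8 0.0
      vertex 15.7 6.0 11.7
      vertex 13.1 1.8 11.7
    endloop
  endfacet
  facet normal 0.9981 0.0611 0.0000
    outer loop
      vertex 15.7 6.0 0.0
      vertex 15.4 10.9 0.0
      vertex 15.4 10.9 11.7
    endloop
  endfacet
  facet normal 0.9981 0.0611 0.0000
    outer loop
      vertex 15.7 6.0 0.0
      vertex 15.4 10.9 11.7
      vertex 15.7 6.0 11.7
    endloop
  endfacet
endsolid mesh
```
; perimeter-only toolpath
G21 ; units = mm
G90 ; absolute positioning
G28 ; home
; layer 1
G0 Z2.3
G0 X15.4 Y10.9
G1 X12.3 Y14.8
G1 X7.5 Y16.0
G1 X2.9 Y14.2
G1 X0.3 Y10.0
G1 X0.6 Y5.1
G1 X3.7 Y1.2
G1 X8.5 Y0.0
G1 X13.1 Y1.8
G1 X15.7 Y6.0
G1 X15.4 Y10.9
; layer 2
G0 Z4.7
G0 X15.4 Y10.9
G1 X12.3 Y14.8
G1 X7.5 Y16.0
G1 X2.9 Y14.2
G1 X0.3 Y10.0
G1 X0.6 Y5.1
G1 X3.7 Y1.2
G1 X8.5 Y0.0
G1 X13.1 Y1.8
G1 X15.7 Y6.0
G1 X15.4 Y10.9
; layer 3
G0 Z7.0
G0 X15.4 Y10.9
G1 X12.3 Y14.8
G1 X7.5 Y16.0
G1 X2.9 Y14.2
G1 X0.3 Y10.0
G1 X0.6 Y5.1
G1 X3.7 Y1.2
G1 X8.5 Y0.0
G1 X13.1 Y1.8
G1 X15.7 Y6.0
G1 X15.4 Y10.9
; layer 4
G0 Z9.4
G0 X15.4 Y10.9
G1 X12.3 Y14.8
G1 X7.5 Y16.0
G1 X2.9 Y14.2
G1 X0.3 Y10.0
G1 X0.6 Y5.1
G1 X3.7 Y1.2
G1 X8.5 Y0.0
G1 X13.1 Y1.8
G1 X15.7 Y6.0
G1 X15.4 Y10.9
; layer 5
G0 Z11.7
G0 X15.4 Y10.9
G1 X12.3 Y14.8
G1 X7.5 Y16.0
G1 X2.9 Y14.2
G1 X0.3 Y10.0
G1 X0.6 Y5.1
G1 X3.7 Y1.2
G1 X8.5 Y0.0
G1 X13.1 Y1.8
G1 X15.7 Y6.0
G1 X15.4 Y10.9
M2 ; end

The solid is a regular 10-sided prism (a cylinder approximated with 10 flat sides), circumscribed radius ≈ 8 mm, height ≈ 11.7 mm. Slicing at Δz = 2.3 mm — 5 equal slices spanning the solid's height, so layer i sits at z = i·h/5 — gives 5 non-empty perimeters. Each is a 10-segment closed polygon; G0 lifts to the layer z and rapids to the start vertex, then G1 traces the edges.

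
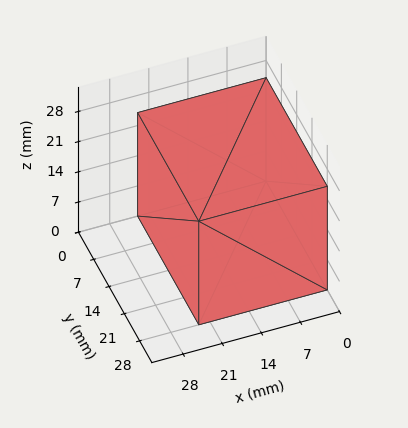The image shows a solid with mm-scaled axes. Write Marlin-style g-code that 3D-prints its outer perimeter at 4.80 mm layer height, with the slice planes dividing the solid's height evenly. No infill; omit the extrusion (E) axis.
Reading the render: the shape is a rectangular box, roughly 23 × 28 mm footprint and 24 mm tall (dimensions read to the nearest mm from the axis ticks). For the g-code, the solid's height is divided into equal slices at the stated Δz and each level perimeter traced with G1 moves after a G0 lift.

; perimeter-only toolpath
G21 ; units = mm
G90 ; absolute positioning
G28 ; home
; layer 1
G0 Z4.80
G0 X0.00 Y0.00
G1 X23.00 Y0.00
G1 X23.00 Y28.00
G1 X0.00 Y28.00
G1 X0.00 Y0.00
; layer 2
G0 Z9.60
G0 X0.00 Y0.00
G1 X23.00 Y0.00
G1 X23.00 Y28.00
G1 X0.00 Y28.00
G1 X0.00 Y0.00
; layer 3
G0 Z14.40
G0 X0.00 Y0.00
G1 X23.00 Y0.00
G1 X23.00 Y28.00
G1 X0.00 Y28.00
G1 X0.00 Y0.00
; layer 4
G0 Z19.20
G0 X0.00 Y0.00
G1 X23.00 Y0.00
G1 X23.00 Y28.00
G1 X0.00 Y28.00
G1 X0.00 Y0.00
; layer 5
G0 Z24.00
G0 X0.00 Y0.00
G1 X23.00 Y0.00
G1 X23.00 Y28.00
G1 X0.00 Y28.00
G1 X0.00 Y0.00
M2 ; end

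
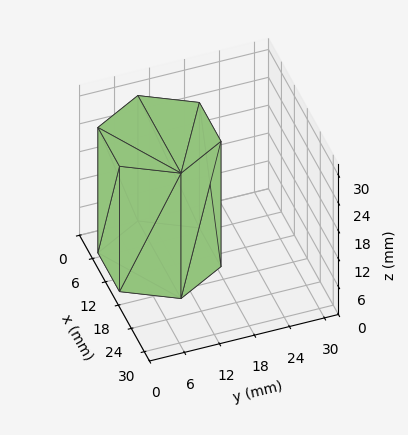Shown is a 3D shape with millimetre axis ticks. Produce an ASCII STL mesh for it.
Reading the render: the shape is a regular 6-sided prism (a cylinder approximated with 6 flat sides), circumscribed radius ≈ 10 mm, height ≈ 27 mm (dimensions read to the nearest mm from the axis ticks). For the STL, each face is triangulated and given an outward normal.

solid part
  facet normal 0.0000 0.0000 -1.0000
    outer loop
      vertex 5.0 18.7 0.0
      vertex 15.0 18.7 0.0
      vertex 20.0 10.0 0.0
    endloop
  endfacet
  facet normal 0.0000 0.0000 -1.0000
    outer loop
      vertex 0.0 10.0 0.0
      vertex 5.0 18.7 0.0
      vertex 20.0 10.0 0.0
    endloop
  endfacet
  facet normal 0.0000 0.0000 -1.0000
    outer loop
      vertex 5.0 1.3 0.0
      vertex 0.0 10.0 0.0
      vertex 20.0 10.0 0.0
    endloop
  endfacet
  facet normal 0.0000 0.0000 -1.0000
    outer loop
      vertex 15.0 1.3 0.0
      vertex 5.0 1.3 0.0
      vertex 20.0 10.0 0.0
    endloop
  endfacet
  facet normal 0.0000 0.0000 1.0000
    outer loop
      vertex 20.0 10.0 27.0
      vertex 15.0 18.7 27.0
      vertex 5.0 18.7 27.0
    endloop
  endfacet
  facet normal 0.0000 0.0000 1.0000
    outer loop
      vertex 20.0 10.0 27.0
      vertex 5.0 18.7 27.0
      vertex 0.0 10.0 27.0
    endloop
  endfacet
  facet normal 0.0000 0.0000 1.0000
    outer loop
      vertex 20.0 10.0 27.0
      vertex 0.0 10.0 27.0
      vertex 5.0 1.3 27.0
    endloop
  endfacet
  facet normal 0.0000 0.0000 1.0000
    outer loop
      vertex 20.0 10.0 27.0
      vertex 5.0 1.3 27.0
      vertex 15.0 1.3 27.0
    endloop
  endfacet
  facet normal 0.8670 0.4983 0.0000
    outer loop
      vertex 20.0 10.0 0.0
      vertex 15.0 18.7 0.0
      vertex 15.0 18.7 27.0
    endloop
  endfacet
  facet normal 0.8670 0.4983 0.0000
    outer loop
      vertex 20.0 10.0 0.0
      vertex 15.0 18.7 27.0
      vertex 20.0 10.0 27.0
    endloop
  endfacet
  facet normal 0.0000 1.0000 0.0000
    outer loop
      vertex 15.0 18.7 0.0
      vertex 5.0 18.7 0.0
      vertex 5.0 18.7 27.0
    endloop
  endfacet
  facet normal 0.0000 1.0000 0.0000
    outer loop
      vertex 15.0 18.7 0.0
      vertex 5.0 18.7 27.0
      vertex 15.0 18.7 27.0
    endloop
  endfacet
  facet normal -0.8670 0.4983 0.0000
    outer loop
      vertex 5.0 18.7 0.0
      vertex 0.0 10.0 0.0
      vertex 0.0 10.0 27.0
    endloop
  endfacet
  facet normal -0.8670 0.4983 0.0000
    outer loop
      vertex 5.0 18.7 0.0
      vertex 0.0 10.0 27.0
      vertex 5.0 18.7 27.0
    endloop
  endfacet
  facet normal -0.8670 -0.4983 0.0000
    outer loop
      vertex 0.0 10.0 0.0
      vertex 5.0 1.3 0.0
      vertex 5.0 1.3 27.0
    endloop
  endfacet
  facet normal -0.8670 -0.4983 0.0000
    outer loop
      vertex 0.0 10.0 0.0
      vertex 5.0 1.3 27.0
      vertex 0.0 10.0 27.0
    endloop
  endfacet
  facet normal 0.0000 -1.0000 0.0000
    outer loop
      vertex 5.0 1.3 0.0
      vertex 15.0 1.3 0.0
      vertex 15.0 1.3 27.0
    endloop
  endfacet
  facet normal 0.0000 -1.0000 0.0000
    outer loop
      vertex 5.0 1.3 0.0
      vertex 15.0 1.3 27.0
      vertex 5.0 1.3 27.0
    endloop
  endfacet
  facet normal 0.8670 -0.4983 0.0000
    outer loop
      vertex 15.0 1.3 0.0
      vertex 20.0 10.0 0.0
      vertex 20.0 10.0 27.0
    endloop
  endfacet
  facet normal 0.8670 -0.4983 0.0000
    outer loop
      vertex 15.0 1.3 0.0
      vertex 20.0 10.0 27.0
      vertex 15.0 1.3 27.0
    endloop
  endfacet
endsolid part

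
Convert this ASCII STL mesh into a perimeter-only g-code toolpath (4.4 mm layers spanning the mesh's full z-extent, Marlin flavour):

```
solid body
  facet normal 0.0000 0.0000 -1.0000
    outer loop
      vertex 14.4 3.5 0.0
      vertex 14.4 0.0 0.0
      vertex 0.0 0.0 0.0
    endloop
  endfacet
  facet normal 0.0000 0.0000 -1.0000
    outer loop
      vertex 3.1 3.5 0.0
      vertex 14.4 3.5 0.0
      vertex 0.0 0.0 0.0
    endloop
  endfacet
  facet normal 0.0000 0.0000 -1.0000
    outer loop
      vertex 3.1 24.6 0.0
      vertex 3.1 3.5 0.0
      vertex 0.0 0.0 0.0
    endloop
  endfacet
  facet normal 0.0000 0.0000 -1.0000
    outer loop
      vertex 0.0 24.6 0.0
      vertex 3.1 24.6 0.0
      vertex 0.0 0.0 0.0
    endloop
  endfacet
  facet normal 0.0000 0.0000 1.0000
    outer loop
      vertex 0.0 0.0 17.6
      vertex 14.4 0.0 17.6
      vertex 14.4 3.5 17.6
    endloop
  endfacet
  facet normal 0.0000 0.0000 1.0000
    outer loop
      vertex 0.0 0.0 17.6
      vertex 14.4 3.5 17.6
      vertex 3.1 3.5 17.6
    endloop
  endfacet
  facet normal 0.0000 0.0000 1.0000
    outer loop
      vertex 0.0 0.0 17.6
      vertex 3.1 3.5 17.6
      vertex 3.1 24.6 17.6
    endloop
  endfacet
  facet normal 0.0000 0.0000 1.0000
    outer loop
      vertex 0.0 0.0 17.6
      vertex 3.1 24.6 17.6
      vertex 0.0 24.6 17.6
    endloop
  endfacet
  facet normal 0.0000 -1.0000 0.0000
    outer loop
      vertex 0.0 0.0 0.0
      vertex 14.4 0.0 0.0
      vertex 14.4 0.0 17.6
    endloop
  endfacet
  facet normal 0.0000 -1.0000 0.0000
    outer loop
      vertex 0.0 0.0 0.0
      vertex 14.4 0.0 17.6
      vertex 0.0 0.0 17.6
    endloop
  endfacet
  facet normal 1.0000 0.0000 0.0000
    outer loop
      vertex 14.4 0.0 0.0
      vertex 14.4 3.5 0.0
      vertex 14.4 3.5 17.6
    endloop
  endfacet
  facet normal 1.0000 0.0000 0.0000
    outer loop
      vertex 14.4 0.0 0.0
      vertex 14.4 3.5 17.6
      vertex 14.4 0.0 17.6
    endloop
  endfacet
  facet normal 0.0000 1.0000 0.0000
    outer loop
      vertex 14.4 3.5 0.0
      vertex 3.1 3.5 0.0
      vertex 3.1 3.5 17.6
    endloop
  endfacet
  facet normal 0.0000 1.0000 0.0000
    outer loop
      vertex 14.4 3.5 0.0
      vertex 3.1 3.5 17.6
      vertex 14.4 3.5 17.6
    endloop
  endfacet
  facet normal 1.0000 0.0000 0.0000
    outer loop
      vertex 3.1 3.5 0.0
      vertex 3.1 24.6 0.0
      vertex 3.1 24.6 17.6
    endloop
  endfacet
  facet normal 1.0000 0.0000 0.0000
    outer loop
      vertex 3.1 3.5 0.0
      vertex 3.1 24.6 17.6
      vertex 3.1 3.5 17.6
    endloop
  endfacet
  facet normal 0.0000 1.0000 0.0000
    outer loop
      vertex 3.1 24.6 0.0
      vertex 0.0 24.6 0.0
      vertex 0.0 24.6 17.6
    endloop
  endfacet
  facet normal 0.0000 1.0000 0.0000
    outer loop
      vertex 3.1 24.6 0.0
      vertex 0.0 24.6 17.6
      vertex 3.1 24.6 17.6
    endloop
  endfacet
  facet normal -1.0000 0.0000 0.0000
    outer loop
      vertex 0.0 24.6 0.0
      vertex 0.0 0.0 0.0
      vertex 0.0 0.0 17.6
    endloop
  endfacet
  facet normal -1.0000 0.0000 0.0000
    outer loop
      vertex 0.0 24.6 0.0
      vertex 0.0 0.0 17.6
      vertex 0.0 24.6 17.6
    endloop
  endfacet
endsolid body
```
; perimeter-only toolpath
G21 ; units = mm
G90 ; absolute positioning
G28 ; home
; layer 1
G0 Z4.4
G0 X0.0 Y0.0
G1 X14.4 Y0.0
G1 X14.4 Y3.5
G1 X3.1 Y3.5
G1 X3.1 Y24.6
G1 X0.0 Y24.6
G1 X0.0 Y0.0
; layer 2
G0 Z8.8
G0 X0.0 Y0.0
G1 X14.4 Y0.0
G1 X14.4 Y3.5
G1 X3.1 Y3.5
G1 X3.1 Y24.6
G1 X0.0 Y24.6
G1 X0.0 Y0.0
; layer 3
G0 Z13.2
G0 X0.0 Y0.0
G1 X14.4 Y0.0
G1 X14.4 Y3.5
G1 X3.1 Y3.5
G1 X3.1 Y24.6
G1 X0.0 Y24.6
G1 X0.0 Y0.0
; layer 4
G0 Z17.6
G0 X0.0 Y0.0
G1 X14.4 Y0.0
G1 X14.4 Y3.5
G1 X3.1 Y3.5
G1 X3.1 Y24.6
G1 X0.0 Y24.6
G1 X0.0 Y0.0
M2 ; end

The solid is an L-shaped prism: outer 14.4 × 24.6 mm, arm thicknesses ≈ 3.5 mm (horizontal) and 3.1 mm (vertical), extruded 17.6 mm in z. Slicing at Δz = 4.4 mm — 4 equal slices spanning the solid's height, so layer i sits at z = i·h/4 — gives 4 non-empty perimeters. Each is a 6-segment closed polygon; G0 lifts to the layer z and rapids to the start vertex, then G1 traces the edges.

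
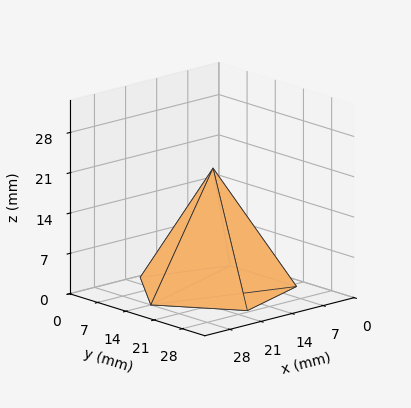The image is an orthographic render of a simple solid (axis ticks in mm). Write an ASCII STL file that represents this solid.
Reading the render: the shape is a regular 5-sided pyramid, base circumscribed radius ≈ 14 mm, apex at z ≈ 21 mm (dimensions read to the nearest mm from the axis ticks). For the STL, each face is triangulated and given an outward normal.

solid part
  facet normal 0.0000 0.0000 -1.0000
    outer loop
      vertex 2.67 22.23 0.00
      vertex 18.33 27.31 0.00
      vertex 28.00 14.00 0.00
    endloop
  endfacet
  facet normal 0.0000 0.0000 -1.0000
    outer loop
      vertex 2.67 5.77 0.00
      vertex 2.67 22.23 0.00
      vertex 28.00 14.00 0.00
    endloop
  endfacet
  facet normal 0.0000 0.0000 -1.0000
    outer loop
      vertex 18.33 0.69 0.00
      vertex 2.67 5.77 0.00
      vertex 28.00 14.00 0.00
    endloop
  endfacet
  facet normal 0.7121 0.5173 0.4747
    outer loop
      vertex 28.00 14.00 0.00
      vertex 18.33 27.31 0.00
      vertex 14.00 14.00 21.00
    endloop
  endfacet
  facet normal -0.2716 0.8372 0.4746
    outer loop
      vertex 18.33 27.31 0.00
      vertex 2.67 22.23 0.00
      vertex 14.00 14.00 21.00
    endloop
  endfacet
  facet normal -0.8801 0.0000 0.4748
    outer loop
      vertex 2.67 22.23 0.00
      vertex 2.67 5.77 0.00
      vertex 14.00 14.00 21.00
    endloop
  endfacet
  facet normal -0.2716 -0.8372 0.4746
    outer loop
      vertex 2.67 5.77 0.00
      vertex 18.33 0.69 0.00
      vertex 14.00 14.00 21.00
    endloop
  endfacet
  facet normal 0.7121 -0.5173 0.4747
    outer loop
      vertex 18.33 0.69 0.00
      vertex 28.00 14.00 0.00
      vertex 14.00 14.00 21.00
    endloop
  endfacet
endsolid part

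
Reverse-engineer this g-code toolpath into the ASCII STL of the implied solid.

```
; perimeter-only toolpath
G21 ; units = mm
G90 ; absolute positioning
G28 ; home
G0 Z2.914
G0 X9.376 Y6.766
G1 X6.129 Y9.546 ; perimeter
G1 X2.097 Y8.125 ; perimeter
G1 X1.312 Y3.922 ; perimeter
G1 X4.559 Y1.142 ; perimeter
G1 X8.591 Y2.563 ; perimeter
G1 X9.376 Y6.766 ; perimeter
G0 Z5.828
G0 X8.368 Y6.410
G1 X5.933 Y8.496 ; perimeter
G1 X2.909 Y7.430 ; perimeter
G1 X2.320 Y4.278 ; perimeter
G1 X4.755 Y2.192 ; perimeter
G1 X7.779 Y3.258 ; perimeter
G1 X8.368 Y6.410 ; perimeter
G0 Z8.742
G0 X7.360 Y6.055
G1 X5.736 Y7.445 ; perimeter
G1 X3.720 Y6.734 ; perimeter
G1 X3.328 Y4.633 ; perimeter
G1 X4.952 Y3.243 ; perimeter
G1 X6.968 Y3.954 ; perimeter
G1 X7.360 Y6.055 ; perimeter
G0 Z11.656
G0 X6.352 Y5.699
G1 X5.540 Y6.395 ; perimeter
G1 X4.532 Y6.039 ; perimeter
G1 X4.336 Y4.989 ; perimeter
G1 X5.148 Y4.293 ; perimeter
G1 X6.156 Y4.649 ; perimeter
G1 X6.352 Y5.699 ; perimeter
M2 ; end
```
solid part
  facet normal 0.0000 0.0000 -1.0000
    outer loop
      vertex 1.285 8.820 0.000
      vertex 6.325 10.597 0.000
      vertex 10.384 7.121 0.000
    endloop
  endfacet
  facet normal 0.0000 0.0000 -1.0000
    outer loop
      vertex 0.304 3.567 0.000
      vertex 1.285 8.820 0.000
      vertex 10.384 7.121 0.000
    endloop
  endfacet
  facet normal 0.0000 0.0000 -1.0000
    outer loop
      vertex 4.363 0.091 0.000
      vertex 0.304 3.567 0.000
      vertex 10.384 7.121 0.000
    endloop
  endfacet
  facet normal 0.0000 0.0000 -1.0000
    outer loop
      vertex 9.403 1.868 0.000
      vertex 4.363 0.091 0.000
      vertex 10.384 7.121 0.000
    endloop
  endfacet
  facet normal 0.6199 0.7239 0.3027
    outer loop
      vertex 10.384 7.121 0.000
      vertex 6.325 10.597 0.000
      vertex 5.344 5.344 14.570
    endloop
  endfacet
  facet normal -0.3169 0.8988 0.3027
    outer loop
      vertex 6.325 10.597 0.000
      vertex 1.285 8.820 0.000
      vertex 5.344 5.344 14.570
    endloop
  endfacet
  facet normal -0.9369 0.1750 0.3027
    outer loop
      vertex 1.285 8.820 0.000
      vertex 0.304 3.567 0.000
      vertex 5.344 5.344 14.570
    endloop
  endfacet
  facet normal -0.6199 -0.7239 0.3027
    outer loop
      vertex 0.304 3.567 0.000
      vertex 4.363 0.091 0.000
      vertex 5.344 5.344 14.570
    endloop
  endfacet
  facet normal 0.3169 -0.8988 0.3027
    outer loop
      vertex 4.363 0.091 0.000
      vertex 9.403 1.868 0.000
      vertex 5.344 5.344 14.570
    endloop
  endfacet
  facet normal 0.9369 -0.1750 0.3027
    outer loop
      vertex 9.403 1.868 0.000
      vertex 10.384 7.121 0.000
      vertex 5.344 5.344 14.570
    endloop
  endfacet
endsolid part

The G0 Z moves step by Δz≈2.914 mm. The G1 loops shrink linearly with z, so the solid tapers from its base footprint up to z≈14.6. Closing with a flat bottom cap and the tapered top and triangulating gives 10 facets — a regular 6-sided pyramid, base circumscribed radius ≈ 5.34 mm, apex at z ≈ 14.6 mm.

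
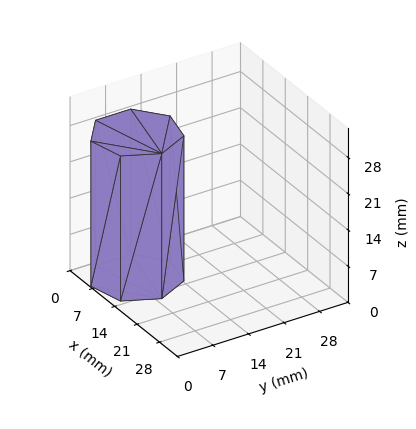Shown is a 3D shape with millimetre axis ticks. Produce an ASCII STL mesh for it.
Reading the render: the shape is a regular 7-sided prism (a cylinder approximated with 7 flat sides), circumscribed radius ≈ 8 mm, height ≈ 28 mm (dimensions read to the nearest mm from the axis ticks). For the STL, each face is triangulated and given an outward normal.

solid part
  facet normal 0.0000 0.0000 -1.0000
    outer loop
      vertex 6.22 15.80 0.00
      vertex 12.99 14.25 0.00
      vertex 16.00 8.00 0.00
    endloop
  endfacet
  facet normal 0.0000 0.0000 -1.0000
    outer loop
      vertex 0.79 11.47 0.00
      vertex 6.22 15.80 0.00
      vertex 16.00 8.00 0.00
    endloop
  endfacet
  facet normal 0.0000 0.0000 -1.0000
    outer loop
      vertex 0.79 4.53 0.00
      vertex 0.79 11.47 0.00
      vertex 16.00 8.00 0.00
    endloop
  endfacet
  facet normal 0.0000 0.0000 -1.0000
    outer loop
      vertex 6.22 0.20 0.00
      vertex 0.79 4.53 0.00
      vertex 16.00 8.00 0.00
    endloop
  endfacet
  facet normal 0.0000 0.0000 -1.0000
    outer loop
      vertex 12.99 1.75 0.00
      vertex 6.22 0.20 0.00
      vertex 16.00 8.00 0.00
    endloop
  endfacet
  facet normal 0.0000 0.0000 1.0000
    outer loop
      vertex 16.00 8.00 28.00
      vertex 12.99 14.25 28.00
      vertex 6.22 15.80 28.00
    endloop
  endfacet
  facet normal 0.0000 0.0000 1.0000
    outer loop
      vertex 16.00 8.00 28.00
      vertex 6.22 15.80 28.00
      vertex 0.79 11.47 28.00
    endloop
  endfacet
  facet normal 0.0000 0.0000 1.0000
    outer loop
      vertex 16.00 8.00 28.00
      vertex 0.79 11.47 28.00
      vertex 0.79 4.53 28.00
    endloop
  endfacet
  facet normal 0.0000 0.0000 1.0000
    outer loop
      vertex 16.00 8.00 28.00
      vertex 0.79 4.53 28.00
      vertex 6.22 0.20 28.00
    endloop
  endfacet
  facet normal 0.0000 0.0000 1.0000
    outer loop
      vertex 16.00 8.00 28.00
      vertex 6.22 0.20 28.00
      vertex 12.99 1.75 28.00
    endloop
  endfacet
  facet normal 0.9010 0.4339 0.0000
    outer loop
      vertex 16.00 8.00 0.00
      vertex 12.99 14.25 0.00
      vertex 12.99 14.25 28.00
    endloop
  endfacet
  facet normal 0.9010 0.4339 0.0000
    outer loop
      vertex 16.00 8.00 0.00
      vertex 12.99 14.25 28.00
      vertex 16.00 8.00 28.00
    endloop
  endfacet
  facet normal 0.2232 0.9748 0.0000
    outer loop
      vertex 12.99 14.25 0.00
      vertex 6.22 15.80 0.00
      vertex 6.22 15.80 28.00
    endloop
  endfacet
  facet normal 0.2232 0.9748 0.0000
    outer loop
      vertex 12.99 14.25 0.00
      vertex 6.22 15.80 28.00
      vertex 12.99 14.25 28.00
    endloop
  endfacet
  facet normal -0.6235 0.7819 0.0000
    outer loop
      vertex 6.22 15.80 0.00
      vertex 0.79 11.47 0.00
      vertex 0.79 11.47 28.00
    endloop
  endfacet
  facet normal -0.6235 0.7819 0.0000
    outer loop
      vertex 6.22 15.80 0.00
      vertex 0.79 11.47 28.00
      vertex 6.22 15.80 28.00
    endloop
  endfacet
  facet normal -1.0000 0.0000 0.0000
    outer loop
      vertex 0.79 11.47 0.00
      vertex 0.79 4.53 0.00
      vertex 0.79 4.53 28.00
    endloop
  endfacet
  facet normal -1.0000 0.0000 0.0000
    outer loop
      vertex 0.79 11.47 0.00
      vertex 0.79 4.53 28.00
      vertex 0.79 11.47 28.00
    endloop
  endfacet
  facet normal -0.6235 -0.7819 0.0000
    outer loop
      vertex 0.79 4.53 0.00
      vertex 6.22 0.20 0.00
      vertex 6.22 0.20 28.00
    endloop
  endfacet
  facet normal -0.6235 -0.7819 0.0000
    outer loop
      vertex 0.79 4.53 0.00
      vertex 6.22 0.20 28.00
      vertex 0.79 4.53 28.00
    endloop
  endfacet
  facet normal 0.2232 -0.9748 0.0000
    outer loop
      vertex 6.22 0.20 0.00
      vertex 12.99 1.75 0.00
      vertex 12.99 1.75 28.00
    endloop
  endfacet
  facet normal 0.2232 -0.9748 0.0000
    outer loop
      vertex 6.22 0.20 0.00
      vertex 12.99 1.75 28.00
      vertex 6.22 0.20 28.00
    endloop
  endfacet
  facet normal 0.9010 -0.4339 0.0000
    outer loop
      vertex 12.99 1.75 0.00
      vertex 16.00 8.00 0.00
      vertex 16.00 8.00 28.00
    endloop
  endfacet
  facet normal 0.9010 -0.4339 0.0000
    outer loop
      vertex 12.99 1.75 0.00
      vertex 16.00 8.00 28.00
      vertex 12.99 1.75 28.00
    endloop
  endfacet
endsolid part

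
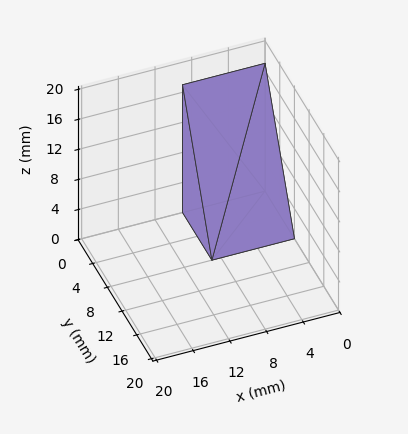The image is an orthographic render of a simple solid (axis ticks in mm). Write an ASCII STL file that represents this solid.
Reading the render: the shape is a wedge (ramp): 9 × 8 mm base, rising to 17 mm along the y=0 edge and sloping linearly to z=0 at y=8 (dimensions read to the nearest mm from the axis ticks). For the STL, each face is triangulated and given an outward normal.

solid part
  facet normal 0.0000 0.0000 -1.0000
    outer loop
      vertex 9.00 8.00 0.00
      vertex 9.00 0.00 0.00
      vertex 0.00 0.00 0.00
    endloop
  endfacet
  facet normal 0.0000 0.0000 -1.0000
    outer loop
      vertex 0.00 8.00 0.00
      vertex 9.00 8.00 0.00
      vertex 0.00 0.00 0.00
    endloop
  endfacet
  facet normal 0.0000 -1.0000 0.0000
    outer loop
      vertex 0.00 0.00 0.00
      vertex 9.00 0.00 0.00
      vertex 9.00 0.00 17.00
    endloop
  endfacet
  facet normal 0.0000 -1.0000 0.0000
    outer loop
      vertex 0.00 0.00 0.00
      vertex 9.00 0.00 17.00
      vertex 0.00 0.00 17.00
    endloop
  endfacet
  facet normal 0.0000 0.9048 0.4258
    outer loop
      vertex 0.00 0.00 17.00
      vertex 9.00 0.00 17.00
      vertex 9.00 8.00 0.00
    endloop
  endfacet
  facet normal 0.0000 0.9048 0.4258
    outer loop
      vertex 0.00 0.00 17.00
      vertex 9.00 8.00 0.00
      vertex 0.00 8.00 0.00
    endloop
  endfacet
  facet normal -1.0000 0.0000 0.0000
    outer loop
      vertex 0.00 0.00 17.00
      vertex 0.00 8.00 0.00
      vertex 0.00 0.00 0.00
    endloop
  endfacet
  facet normal 1.0000 0.0000 0.0000
    outer loop
      vertex 9.00 0.00 0.00
      vertex 9.00 8.00 0.00
      vertex 9.00 0.00 17.00
    endloop
  endfacet
endsolid part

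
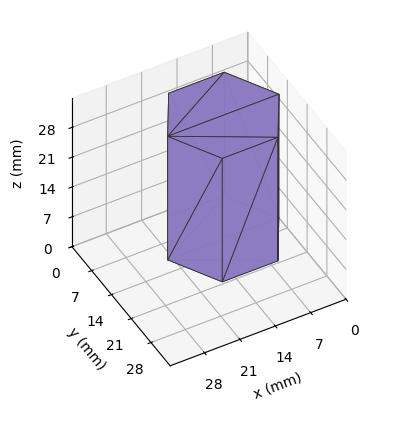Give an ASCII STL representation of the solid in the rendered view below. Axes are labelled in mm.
Reading the render: the shape is a regular 6-sided prism (a cylinder approximated with 6 flat sides), circumscribed radius ≈ 11 mm, height ≈ 29 mm (dimensions read to the nearest mm from the axis ticks). For the STL, each face is triangulated and given an outward normal.

solid part
  facet normal 0.0000 0.0000 -1.0000
    outer loop
      vertex 5.5 20.5 0.0
      vertex 16.5 20.5 0.0
      vertex 22.0 11.0 0.0
    endloop
  endfacet
  facet normal 0.0000 0.0000 -1.0000
    outer loop
      vertex 0.0 11.0 0.0
      vertex 5.5 20.5 0.0
      vertex 22.0 11.0 0.0
    endloop
  endfacet
  facet normal 0.0000 0.0000 -1.0000
    outer loop
      vertex 5.5 1.5 0.0
      vertex 0.0 11.0 0.0
      vertex 22.0 11.0 0.0
    endloop
  endfacet
  facet normal 0.0000 0.0000 -1.0000
    outer loop
      vertex 16.5 1.5 0.0
      vertex 5.5 1.5 0.0
      vertex 22.0 11.0 0.0
    endloop
  endfacet
  facet normal 0.0000 0.0000 1.0000
    outer loop
      vertex 22.0 11.0 29.0
      vertex 16.5 20.5 29.0
      vertex 5.5 20.5 29.0
    endloop
  endfacet
  facet normal 0.0000 0.0000 1.0000
    outer loop
      vertex 22.0 11.0 29.0
      vertex 5.5 20.5 29.0
      vertex 0.0 11.0 29.0
    endloop
  endfacet
  facet normal 0.0000 0.0000 1.0000
    outer loop
      vertex 22.0 11.0 29.0
      vertex 0.0 11.0 29.0
      vertex 5.5 1.5 29.0
    endloop
  endfacet
  facet normal 0.0000 0.0000 1.0000
    outer loop
      vertex 22.0 11.0 29.0
      vertex 5.5 1.5 29.0
      vertex 16.5 1.5 29.0
    endloop
  endfacet
  facet normal 0.8654 0.5010 0.0000
    outer loop
      vertex 22.0 11.0 0.0
      vertex 16.5 20.5 0.0
      vertex 16.5 20.5 29.0
    endloop
  endfacet
  facet normal 0.8654 0.5010 0.0000
    outer loop
      vertex 22.0 11.0 0.0
      vertex 16.5 20.5 29.0
      vertex 22.0 11.0 29.0
    endloop
  endfacet
  facet normal 0.0000 1.0000 0.0000
    outer loop
      vertex 16.5 20.5 0.0
      vertex 5.5 20.5 0.0
      vertex 5.5 20.5 29.0
    endloop
  endfacet
  facet normal 0.0000 1.0000 0.0000
    outer loop
      vertex 16.5 20.5 0.0
      vertex 5.5 20.5 29.0
      vertex 16.5 20.5 29.0
    endloop
  endfacet
  facet normal -0.8654 0.5010 0.0000
    outer loop
      vertex 5.5 20.5 0.0
      vertex 0.0 11.0 0.0
      vertex 0.0 11.0 29.0
    endloop
  endfacet
  facet normal -0.8654 0.5010 0.0000
    outer loop
      vertex 5.5 20.5 0.0
      vertex 0.0 11.0 29.0
      vertex 5.5 20.5 29.0
    endloop
  endfacet
  facet normal -0.8654 -0.5010 0.0000
    outer loop
      vertex 0.0 11.0 0.0
      vertex 5.5 1.5 0.0
      vertex 5.5 1.5 29.0
    endloop
  endfacet
  facet normal -0.8654 -0.5010 0.0000
    outer loop
      vertex 0.0 11.0 0.0
      vertex 5.5 1.5 29.0
      vertex 0.0 11.0 29.0
    endloop
  endfacet
  facet normal 0.0000 -1.0000 0.0000
    outer loop
      vertex 5.5 1.5 0.0
      vertex 16.5 1.5 0.0
      vertex 16.5 1.5 29.0
    endloop
  endfacet
  facet normal 0.0000 -1.0000 0.0000
    outer loop
      vertex 5.5 1.5 0.0
      vertex 16.5 1.5 29.0
      vertex 5.5 1.5 29.0
    endloop
  endfacet
  facet normal 0.8654 -0.5010 0.0000
    outer loop
      vertex 16.5 1.5 0.0
      vertex 22.0 11.0 0.0
      vertex 22.0 11.0 29.0
    endloop
  endfacet
  facet normal 0.8654 -0.5010 0.0000
    outer loop
      vertex 16.5 1.5 0.0
      vertex 22.0 11.0 29.0
      vertex 16.5 1.5 29.0
    endloop
  endfacet
endsolid part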